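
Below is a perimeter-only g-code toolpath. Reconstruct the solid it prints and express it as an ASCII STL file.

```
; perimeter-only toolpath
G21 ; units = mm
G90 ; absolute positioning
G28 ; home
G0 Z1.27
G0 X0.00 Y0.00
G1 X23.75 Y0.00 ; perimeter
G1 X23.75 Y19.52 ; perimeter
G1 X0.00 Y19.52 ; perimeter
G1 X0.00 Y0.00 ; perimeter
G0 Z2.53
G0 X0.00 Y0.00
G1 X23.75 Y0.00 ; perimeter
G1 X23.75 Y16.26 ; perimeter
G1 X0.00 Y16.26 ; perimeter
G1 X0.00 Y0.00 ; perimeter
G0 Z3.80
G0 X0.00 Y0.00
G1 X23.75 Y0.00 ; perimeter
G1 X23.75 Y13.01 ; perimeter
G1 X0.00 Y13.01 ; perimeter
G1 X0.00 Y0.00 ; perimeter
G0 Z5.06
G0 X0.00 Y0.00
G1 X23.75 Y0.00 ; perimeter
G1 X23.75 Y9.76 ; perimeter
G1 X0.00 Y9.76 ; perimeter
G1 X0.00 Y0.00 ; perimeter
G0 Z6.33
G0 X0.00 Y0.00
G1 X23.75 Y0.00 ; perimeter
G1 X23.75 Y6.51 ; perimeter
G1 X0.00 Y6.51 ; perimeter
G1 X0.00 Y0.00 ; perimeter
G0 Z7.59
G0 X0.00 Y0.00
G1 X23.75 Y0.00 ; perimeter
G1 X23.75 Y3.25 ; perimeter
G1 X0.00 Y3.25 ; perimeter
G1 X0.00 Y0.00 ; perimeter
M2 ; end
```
solid part
  facet normal 0.0000 0.0000 -1.0000
    outer loop
      vertex 23.75 22.77 0.00
      vertex 23.75 0.00 0.00
      vertex 0.00 0.00 0.00
    endloop
  endfacet
  facet normal 0.0000 0.0000 -1.0000
    outer loop
      vertex 0.00 22.77 0.00
      vertex 23.75 22.77 0.00
      vertex 0.00 0.00 0.00
    endloop
  endfacet
  facet normal 0.0000 -1.0000 0.0000
    outer loop
      vertex 0.00 0.00 0.00
      vertex 23.75 0.00 0.00
      vertex 23.75 0.00 8.86
    endloop
  endfacet
  facet normal 0.0000 -1.0000 0.0000
    outer loop
      vertex 0.00 0.00 0.00
      vertex 23.75 0.00 8.86
      vertex 0.00 0.00 8.86
    endloop
  endfacet
  facet normal 0.0000 0.3626 0.9319
    outer loop
      vertex 0.00 0.00 8.86
      vertex 23.75 0.00 8.86
      vertex 23.75 22.77 0.00
    endloop
  endfacet
  facet normal 0.0000 0.3626 0.9319
    outer loop
      vertex 0.00 0.00 8.86
      vertex 23.75 22.77 0.00
      vertex 0.00 22.77 0.00
    endloop
  endfacet
  facet normal -1.0000 0.0000 0.0000
    outer loop
      vertex 0.00 0.00 8.86
      vertex 0.00 22.77 0.00
      vertex 0.00 0.00 0.00
    endloop
  endfacet
  facet normal 1.0000 0.0000 0.0000
    outer loop
      vertex 23.75 0.00 0.00
      vertex 23.75 22.77 0.00
      vertex 23.75 0.00 8.86
    endloop
  endfacet
endsolid part

The G0 Z moves step by Δz≈1.27 mm. The G1 loops shrink linearly with z, so the solid tapers from its base footprint up to z≈8.86. Closing with a flat bottom cap and the tapered top and triangulating gives 8 facets — a wedge (ramp): 23.8 × 22.8 mm base, rising to 8.86 mm along the y=0 edge and sloping linearly to z=0 at y=22.8.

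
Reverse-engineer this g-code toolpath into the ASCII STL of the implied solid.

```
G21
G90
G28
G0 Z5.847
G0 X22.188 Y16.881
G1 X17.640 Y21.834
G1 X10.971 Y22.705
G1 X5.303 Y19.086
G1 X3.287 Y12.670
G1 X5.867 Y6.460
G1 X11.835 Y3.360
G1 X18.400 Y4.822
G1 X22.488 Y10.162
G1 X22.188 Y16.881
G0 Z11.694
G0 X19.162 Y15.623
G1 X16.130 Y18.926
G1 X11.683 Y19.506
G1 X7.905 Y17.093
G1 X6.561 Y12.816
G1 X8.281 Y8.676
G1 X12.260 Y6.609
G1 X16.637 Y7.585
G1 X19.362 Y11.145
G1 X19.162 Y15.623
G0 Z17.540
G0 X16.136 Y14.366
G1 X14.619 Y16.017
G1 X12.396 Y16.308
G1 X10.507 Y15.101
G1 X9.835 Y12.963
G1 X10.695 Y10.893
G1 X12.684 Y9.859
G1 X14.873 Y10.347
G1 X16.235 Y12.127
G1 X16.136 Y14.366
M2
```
solid part
  facet normal 0.0000 0.0000 -1.0000
    outer loop
      vertex 10.258 25.904 0.000
      vertex 19.150 24.743 0.000
      vertex 25.215 18.138 0.000
    endloop
  endfacet
  facet normal 0.0000 0.0000 -1.0000
    outer loop
      vertex 2.701 21.078 0.000
      vertex 10.258 25.904 0.000
      vertex 25.215 18.138 0.000
    endloop
  endfacet
  facet normal 0.0000 0.0000 -1.0000
    outer loop
      vertex 0.013 12.524 0.000
      vertex 2.701 21.078 0.000
      vertex 25.215 18.138 0.000
    endloop
  endfacet
  facet normal 0.0000 0.0000 -1.0000
    outer loop
      vertex 3.453 4.243 0.000
      vertex 0.013 12.524 0.000
      vertex 25.215 18.138 0.000
    endloop
  endfacet
  facet normal 0.0000 0.0000 -1.0000
    outer loop
      vertex 11.411 0.110 0.000
      vertex 3.453 4.243 0.000
      vertex 25.215 18.138 0.000
    endloop
  endfacet
  facet normal 0.0000 0.0000 -1.0000
    outer loop
      vertex 20.164 2.060 0.000
      vertex 11.411 0.110 0.000
      vertex 25.215 18.138 0.000
    endloop
  endfacet
  facet normal 0.0000 0.0000 -1.0000
    outer loop
      vertex 25.615 9.180 0.000
      vertex 20.164 2.060 0.000
      vertex 25.215 18.138 0.000
    endloop
  endfacet
  facet normal 0.6517 0.5984 0.4660
    outer loop
      vertex 25.215 18.138 0.000
      vertex 19.150 24.743 0.000
      vertex 13.109 13.109 23.387
    endloop
  endfacet
  facet normal 0.1145 0.8773 0.4660
    outer loop
      vertex 19.150 24.743 0.000
      vertex 10.258 25.904 0.000
      vertex 13.109 13.109 23.387
    endloop
  endfacet
  facet normal -0.4762 0.7457 0.4660
    outer loop
      vertex 10.258 25.904 0.000
      vertex 2.701 21.078 0.000
      vertex 13.109 13.109 23.387
    endloop
  endfacet
  facet normal -0.8441 0.2652 0.4660
    outer loop
      vertex 2.701 21.078 0.000
      vertex 0.013 12.524 0.000
      vertex 13.109 13.109 23.387
    endloop
  endfacet
  facet normal -0.8171 -0.3394 0.4660
    outer loop
      vertex 0.013 12.524 0.000
      vertex 3.453 4.243 0.000
      vertex 13.109 13.109 23.387
    endloop
  endfacet
  facet normal -0.4078 -0.7852 0.4660
    outer loop
      vertex 3.453 4.243 0.000
      vertex 11.411 0.110 0.000
      vertex 13.109 13.109 23.387
    endloop
  endfacet
  facet normal 0.1924 -0.8636 0.4660
    outer loop
      vertex 11.411 0.110 0.000
      vertex 20.164 2.060 0.000
      vertex 13.109 13.109 23.387
    endloop
  endfacet
  facet normal 0.7025 -0.5378 0.4660
    outer loop
      vertex 20.164 2.060 0.000
      vertex 25.615 9.180 0.000
      vertex 13.109 13.109 23.387
    endloop
  endfacet
  facet normal 0.8839 0.0395 0.4660
    outer loop
      vertex 25.615 9.180 0.000
      vertex 25.215 18.138 0.000
      vertex 13.109 13.109 23.387
    endloop
  endfacet
endsolid part

The G0 Z moves step by Δz≈5.847 mm. The G1 loops shrink linearly with z, so the solid tapers from its base footprint up to z≈23.4. Closing with a flat bottom cap and the tapered top and triangulating gives 16 facets — a regular 9-sided pyramid, base circumscribed radius ≈ 13.1 mm, apex at z ≈ 23.4 mm.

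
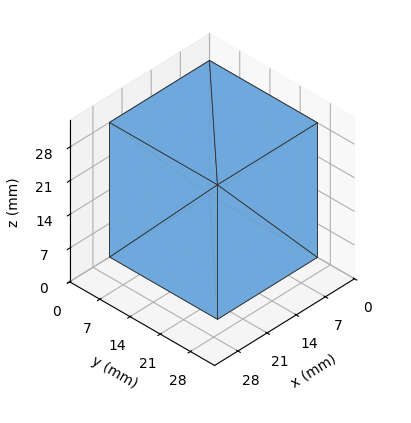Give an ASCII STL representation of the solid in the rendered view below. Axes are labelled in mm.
Reading the render: the shape is a rectangular box, roughly 24 × 25 mm footprint and 28 mm tall (dimensions read to the nearest mm from the axis ticks). For the STL, each face is triangulated and given an outward normal.

solid part
  facet normal 0.0000 0.0000 -1.0000
    outer loop
      vertex 24.00 25.00 0.00
      vertex 24.00 0.00 0.00
      vertex 0.00 0.00 0.00
    endloop
  endfacet
  facet normal 0.0000 0.0000 -1.0000
    outer loop
      vertex 0.00 25.00 0.00
      vertex 24.00 25.00 0.00
      vertex 0.00 0.00 0.00
    endloop
  endfacet
  facet normal 0.0000 0.0000 1.0000
    outer loop
      vertex 0.00 0.00 28.00
      vertex 24.00 0.00 28.00
      vertex 24.00 25.00 28.00
    endloop
  endfacet
  facet normal 0.0000 0.0000 1.0000
    outer loop
      vertex 0.00 0.00 28.00
      vertex 24.00 25.00 28.00
      vertex 0.00 25.00 28.00
    endloop
  endfacet
  facet normal 0.0000 -1.0000 0.0000
    outer loop
      vertex 0.00 0.00 0.00
      vertex 24.00 0.00 0.00
      vertex 24.00 0.00 28.00
    endloop
  endfacet
  facet normal 0.0000 -1.0000 0.0000
    outer loop
      vertex 0.00 0.00 0.00
      vertex 24.00 0.00 28.00
      vertex 0.00 0.00 28.00
    endloop
  endfacet
  facet normal 0.0000 1.0000 0.0000
    outer loop
      vertex 24.00 25.00 28.00
      vertex 24.00 25.00 0.00
      vertex 0.00 25.00 0.00
    endloop
  endfacet
  facet normal 0.0000 1.0000 0.0000
    outer loop
      vertex 0.00 25.00 28.00
      vertex 24.00 25.00 28.00
      vertex 0.00 25.00 0.00
    endloop
  endfacet
  facet normal -1.0000 0.0000 0.0000
    outer loop
      vertex 0.00 25.00 28.00
      vertex 0.00 25.00 0.00
      vertex 0.00 0.00 0.00
    endloop
  endfacet
  facet normal -1.0000 0.0000 0.0000
    outer loop
      vertex 0.00 0.00 28.00
      vertex 0.00 25.00 28.00
      vertex 0.00 0.00 0.00
    endloop
  endfacet
  facet normal 1.0000 0.0000 0.0000
    outer loop
      vertex 24.00 0.00 0.00
      vertex 24.00 25.00 0.00
      vertex 24.00 25.00 28.00
    endloop
  endfacet
  facet normal 1.0000 0.0000 0.0000
    outer loop
      vertex 24.00 0.00 0.00
      vertex 24.00 25.00 28.00
      vertex 24.00 0.00 28.00
    endloop
  endfacet
endsolid part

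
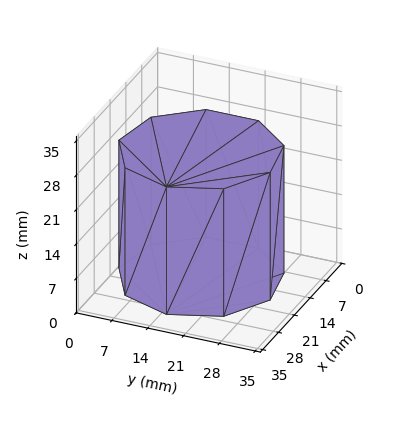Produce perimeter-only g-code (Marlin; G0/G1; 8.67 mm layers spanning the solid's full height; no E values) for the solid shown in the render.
Reading the render: the shape is a regular 9-sided prism (a cylinder approximated with 9 flat sides), circumscribed radius ≈ 15 mm, height ≈ 26 mm (dimensions read to the nearest mm from the axis ticks). For the g-code, the solid's height is divided into equal slices at the stated Δz and each level perimeter traced with G1 moves after a G0 lift.

; perimeter-only toolpath
G21 ; units = mm
G90 ; absolute positioning
G28 ; home
; layer 1
G0 Z8.67
G0 X30.00 Y15.00
G1 X26.49 Y24.64
G1 X17.60 Y29.77
G1 X7.50 Y27.99
G1 X0.90 Y20.13
G1 X0.90 Y9.87
G1 X7.50 Y2.01
G1 X17.60 Y0.23
G1 X26.49 Y5.36
G1 X30.00 Y15.00
; layer 2
G0 Z17.33
G0 X30.00 Y15.00
G1 X26.49 Y24.64
G1 X17.60 Y29.77
G1 X7.50 Y27.99
G1 X0.90 Y20.13
G1 X0.90 Y9.87
G1 X7.50 Y2.01
G1 X17.60 Y0.23
G1 X26.49 Y5.36
G1 X30.00 Y15.00
; layer 3
G0 Z26.00
G0 X30.00 Y15.00
G1 X26.49 Y24.64
G1 X17.60 Y29.77
G1 X7.50 Y27.99
G1 X0.90 Y20.13
G1 X0.90 Y9.87
G1 X7.50 Y2.01
G1 X17.60 Y0.23
G1 X26.49 Y5.36
G1 X30.00 Y15.00
M2 ; end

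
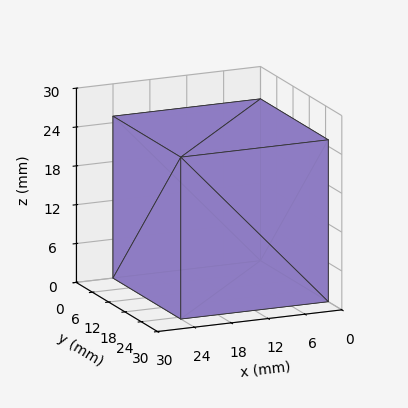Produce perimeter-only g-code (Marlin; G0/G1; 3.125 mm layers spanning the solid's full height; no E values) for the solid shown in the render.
Reading the render: the shape is a rectangular box, roughly 24 × 25 mm footprint and 25 mm tall (dimensions read to the nearest mm from the axis ticks). For the g-code, the solid's height is divided into equal slices at the stated Δz and each level perimeter traced with G1 moves after a G0 lift.

; perimeter-only toolpath
G21 ; units = mm
G90 ; absolute positioning
G28 ; home
; layer 1
G0 Z3.125
G0 X0.000 Y0.000
G1 X24.000 Y0.000
G1 X24.000 Y25.000
G1 X0.000 Y25.000
G1 X0.000 Y0.000
; layer 2
G0 Z6.250
G0 X0.000 Y0.000
G1 X24.000 Y0.000
G1 X24.000 Y25.000
G1 X0.000 Y25.000
G1 X0.000 Y0.000
; layer 3
G0 Z9.375
G0 X0.000 Y0.000
G1 X24.000 Y0.000
G1 X24.000 Y25.000
G1 X0.000 Y25.000
G1 X0.000 Y0.000
; layer 4
G0 Z12.500
G0 X0.000 Y0.000
G1 X24.000 Y0.000
G1 X24.000 Y25.000
G1 X0.000 Y25.000
G1 X0.000 Y0.000
; layer 5
G0 Z15.625
G0 X0.000 Y0.000
G1 X24.000 Y0.000
G1 X24.000 Y25.000
G1 X0.000 Y25.000
G1 X0.000 Y0.000
; layer 6
G0 Z18.750
G0 X0.000 Y0.000
G1 X24.000 Y0.000
G1 X24.000 Y25.000
G1 X0.000 Y25.000
G1 X0.000 Y0.000
; layer 7
G0 Z21.875
G0 X0.000 Y0.000
G1 X24.000 Y0.000
G1 X24.000 Y25.000
G1 X0.000 Y25.000
G1 X0.000 Y0.000
; layer 8
G0 Z25.000
G0 X0.000 Y0.000
G1 X24.000 Y0.000
G1 X24.000 Y25.000
G1 X0.000 Y25.000
G1 X0.000 Y0.000
M2 ; end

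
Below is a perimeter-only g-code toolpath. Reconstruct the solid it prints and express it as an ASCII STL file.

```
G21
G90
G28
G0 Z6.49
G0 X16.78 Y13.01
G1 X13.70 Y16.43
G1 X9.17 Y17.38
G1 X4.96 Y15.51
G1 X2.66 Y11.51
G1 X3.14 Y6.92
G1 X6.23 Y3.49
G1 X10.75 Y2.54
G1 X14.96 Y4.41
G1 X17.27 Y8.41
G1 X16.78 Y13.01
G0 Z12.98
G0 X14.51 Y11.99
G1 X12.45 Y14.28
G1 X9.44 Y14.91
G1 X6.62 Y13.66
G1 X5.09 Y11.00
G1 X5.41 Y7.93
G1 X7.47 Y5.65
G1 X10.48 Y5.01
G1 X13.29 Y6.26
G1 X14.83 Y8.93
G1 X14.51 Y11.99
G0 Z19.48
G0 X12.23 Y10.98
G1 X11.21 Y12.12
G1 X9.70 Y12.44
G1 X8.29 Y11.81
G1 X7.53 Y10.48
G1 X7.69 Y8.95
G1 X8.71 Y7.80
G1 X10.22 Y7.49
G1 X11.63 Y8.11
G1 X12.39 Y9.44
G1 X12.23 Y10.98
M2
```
solid part
  facet normal 0.0000 0.0000 -1.0000
    outer loop
      vertex 8.91 19.86 0.00
      vertex 14.94 18.59 0.00
      vertex 19.06 14.02 0.00
    endloop
  endfacet
  facet normal 0.0000 0.0000 -1.0000
    outer loop
      vertex 3.29 17.36 0.00
      vertex 8.91 19.86 0.00
      vertex 19.06 14.02 0.00
    endloop
  endfacet
  facet normal 0.0000 0.0000 -1.0000
    outer loop
      vertex 0.22 12.03 0.00
      vertex 3.29 17.36 0.00
      vertex 19.06 14.02 0.00
    endloop
  endfacet
  facet normal 0.0000 0.0000 -1.0000
    outer loop
      vertex 0.86 5.90 0.00
      vertex 0.22 12.03 0.00
      vertex 19.06 14.02 0.00
    endloop
  endfacet
  facet normal 0.0000 0.0000 -1.0000
    outer loop
      vertex 4.98 1.33 0.00
      vertex 0.86 5.90 0.00
      vertex 19.06 14.02 0.00
    endloop
  endfacet
  facet normal 0.0000 0.0000 -1.0000
    outer loop
      vertex 11.01 0.06 0.00
      vertex 4.98 1.33 0.00
      vertex 19.06 14.02 0.00
    endloop
  endfacet
  facet normal 0.0000 0.0000 -1.0000
    outer loop
      vertex 16.63 2.56 0.00
      vertex 11.01 0.06 0.00
      vertex 19.06 14.02 0.00
    endloop
  endfacet
  facet normal 0.0000 0.0000 -1.0000
    outer loop
      vertex 19.70 7.89 0.00
      vertex 16.63 2.56 0.00
      vertex 19.06 14.02 0.00
    endloop
  endfacet
  facet normal 0.6977 0.6290 0.3428
    outer loop
      vertex 19.06 14.02 0.00
      vertex 14.94 18.59 0.00
      vertex 9.96 9.96 25.97
    endloop
  endfacet
  facet normal 0.1936 0.9193 0.3426
    outer loop
      vertex 14.94 18.59 0.00
      vertex 8.91 19.86 0.00
      vertex 9.96 9.96 25.97
    endloop
  endfacet
  facet normal -0.3818 0.8584 0.3427
    outer loop
      vertex 8.91 19.86 0.00
      vertex 3.29 17.36 0.00
      vertex 9.96 9.96 25.97
    endloop
  endfacet
  facet normal -0.8141 0.4689 0.3427
    outer loop
      vertex 3.29 17.36 0.00
      vertex 0.22 12.03 0.00
      vertex 9.96 9.96 25.97
    endloop
  endfacet
  facet normal -0.9344 -0.0976 0.3427
    outer loop
      vertex 0.22 12.03 0.00
      vertex 0.86 5.90 0.00
      vertex 9.96 9.96 25.97
    endloop
  endfacet
  facet normal -0.6977 -0.6290 0.3428
    outer loop
      vertex 0.86 5.90 0.00
      vertex 4.98 1.33 0.00
      vertex 9.96 9.96 25.97
    endloop
  endfacet
  facet normal -0.1936 -0.9193 0.3426
    outer loop
      vertex 4.98 1.33 0.00
      vertex 11.01 0.06 0.00
      vertex 9.96 9.96 25.97
    endloop
  endfacet
  facet normal 0.3818 -0.8584 0.3427
    outer loop
      vertex 11.01 0.06 0.00
      vertex 16.63 2.56 0.00
      vertex 9.96 9.96 25.97
    endloop
  endfacet
  facet normal 0.8141 -0.4689 0.3427
    outer loop
      vertex 16.63 2.56 0.00
      vertex 19.70 7.89 0.00
      vertex 9.96 9.96 25.97
    endloop
  endfacet
  facet normal 0.9344 0.0976 0.3427
    outer loop
      vertex 19.70 7.89 0.00
      vertex 19.06 14.02 0.00
      vertex 9.96 9.96 25.97
    endloop
  endfacet
endsolid part

The G0 Z moves step by Δz≈6.49 mm. The G1 loops shrink linearly with z, so the solid tapers from its base footprint up to z≈26. Closing with a flat bottom cap and the tapered top and triangulating gives 18 facets — a regular 10-sided pyramid, base circumscribed radius ≈ 9.96 mm, apex at z ≈ 26 mm.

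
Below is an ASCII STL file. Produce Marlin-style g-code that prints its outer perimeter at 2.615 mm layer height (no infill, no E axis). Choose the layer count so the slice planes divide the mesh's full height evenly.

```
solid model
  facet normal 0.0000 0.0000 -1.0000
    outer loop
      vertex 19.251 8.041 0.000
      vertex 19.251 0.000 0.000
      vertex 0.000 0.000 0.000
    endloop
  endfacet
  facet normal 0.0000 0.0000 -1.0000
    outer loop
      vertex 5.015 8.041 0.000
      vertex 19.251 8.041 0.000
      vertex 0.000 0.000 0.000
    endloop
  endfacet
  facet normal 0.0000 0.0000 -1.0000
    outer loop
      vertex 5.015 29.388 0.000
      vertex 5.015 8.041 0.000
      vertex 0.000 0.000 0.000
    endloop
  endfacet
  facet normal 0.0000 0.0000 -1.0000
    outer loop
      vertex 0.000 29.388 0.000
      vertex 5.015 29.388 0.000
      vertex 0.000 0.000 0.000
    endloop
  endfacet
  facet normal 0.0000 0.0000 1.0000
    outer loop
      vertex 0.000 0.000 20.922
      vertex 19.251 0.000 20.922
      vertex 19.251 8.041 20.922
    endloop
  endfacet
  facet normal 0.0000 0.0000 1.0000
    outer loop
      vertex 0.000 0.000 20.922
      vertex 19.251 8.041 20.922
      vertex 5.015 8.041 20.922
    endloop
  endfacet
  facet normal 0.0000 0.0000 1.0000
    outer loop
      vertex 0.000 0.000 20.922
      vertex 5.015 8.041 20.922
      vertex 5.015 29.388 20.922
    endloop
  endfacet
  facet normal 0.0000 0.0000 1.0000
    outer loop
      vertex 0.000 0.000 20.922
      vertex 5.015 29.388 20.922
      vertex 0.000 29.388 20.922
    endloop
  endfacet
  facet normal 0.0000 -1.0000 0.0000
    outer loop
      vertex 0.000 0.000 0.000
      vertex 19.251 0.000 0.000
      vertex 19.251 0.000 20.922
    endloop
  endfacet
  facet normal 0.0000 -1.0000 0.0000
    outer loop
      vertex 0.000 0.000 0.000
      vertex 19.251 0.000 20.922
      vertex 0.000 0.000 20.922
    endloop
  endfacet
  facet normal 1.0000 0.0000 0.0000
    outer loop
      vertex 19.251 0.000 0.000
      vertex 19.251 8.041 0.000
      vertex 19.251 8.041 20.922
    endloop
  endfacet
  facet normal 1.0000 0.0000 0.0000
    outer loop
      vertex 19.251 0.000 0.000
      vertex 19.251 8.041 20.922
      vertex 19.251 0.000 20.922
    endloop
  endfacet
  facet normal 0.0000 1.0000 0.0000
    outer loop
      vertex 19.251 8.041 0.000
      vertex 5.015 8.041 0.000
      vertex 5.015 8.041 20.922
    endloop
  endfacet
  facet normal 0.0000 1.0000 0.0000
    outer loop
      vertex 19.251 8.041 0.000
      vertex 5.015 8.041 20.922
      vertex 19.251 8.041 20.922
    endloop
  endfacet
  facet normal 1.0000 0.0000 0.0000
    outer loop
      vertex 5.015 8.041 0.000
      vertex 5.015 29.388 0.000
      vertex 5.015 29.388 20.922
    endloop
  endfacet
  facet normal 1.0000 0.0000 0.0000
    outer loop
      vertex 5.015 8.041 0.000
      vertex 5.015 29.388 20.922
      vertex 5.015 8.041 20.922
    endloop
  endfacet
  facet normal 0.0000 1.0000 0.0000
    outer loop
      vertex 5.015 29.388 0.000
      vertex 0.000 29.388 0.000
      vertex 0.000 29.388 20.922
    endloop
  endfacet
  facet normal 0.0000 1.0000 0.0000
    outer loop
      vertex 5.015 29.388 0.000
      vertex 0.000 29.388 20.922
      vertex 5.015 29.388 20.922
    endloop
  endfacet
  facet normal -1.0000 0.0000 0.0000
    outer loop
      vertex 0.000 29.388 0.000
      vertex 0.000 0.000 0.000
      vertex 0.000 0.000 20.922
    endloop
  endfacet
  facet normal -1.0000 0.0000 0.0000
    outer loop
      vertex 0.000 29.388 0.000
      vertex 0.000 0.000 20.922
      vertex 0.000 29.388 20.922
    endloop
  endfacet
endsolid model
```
; perimeter-only toolpath
G21 ; units = mm
G90 ; absolute positioning
G28 ; home
; layer 1
G0 Z2.615
G0 X0.000 Y0.000
G1 X19.251 Y0.000
G1 X19.251 Y8.041
G1 X5.015 Y8.041
G1 X5.015 Y29.388
G1 X0.000 Y29.388
G1 X0.000 Y0.000
; layer 2
G0 Z5.231
G0 X0.000 Y0.000
G1 X19.251 Y0.000
G1 X19.251 Y8.041
G1 X5.015 Y8.041
G1 X5.015 Y29.388
G1 X0.000 Y29.388
G1 X0.000 Y0.000
; layer 3
G0 Z7.846
G0 X0.000 Y0.000
G1 X19.251 Y0.000
G1 X19.251 Y8.041
G1 X5.015 Y8.041
G1 X5.015 Y29.388
G1 X0.000 Y29.388
G1 X0.000 Y0.000
; layer 4
G0 Z10.461
G0 X0.000 Y0.000
G1 X19.251 Y0.000
G1 X19.251 Y8.041
G1 X5.015 Y8.041
G1 X5.015 Y29.388
G1 X0.000 Y29.388
G1 X0.000 Y0.000
; layer 5
G0 Z13.076
G0 X0.000 Y0.000
G1 X19.251 Y0.000
G1 X19.251 Y8.041
G1 X5.015 Y8.041
G1 X5.015 Y29.388
G1 X0.000 Y29.388
G1 X0.000 Y0.000
; layer 6
G0 Z15.692
G0 X0.000 Y0.000
G1 X19.251 Y0.000
G1 X19.251 Y8.041
G1 X5.015 Y8.041
G1 X5.015 Y29.388
G1 X0.000 Y29.388
G1 X0.000 Y0.000
; layer 7
G0 Z18.307
G0 X0.000 Y0.000
G1 X19.251 Y0.000
G1 X19.251 Y8.041
G1 X5.015 Y8.041
G1 X5.015 Y29.388
G1 X0.000 Y29.388
G1 X0.000 Y0.000
; layer 8
G0 Z20.922
G0 X0.000 Y0.000
G1 X19.251 Y0.000
G1 X19.251 Y8.041
G1 X5.015 Y8.041
G1 X5.015 Y29.388
G1 X0.000 Y29.388
G1 X0.000 Y0.000
M2 ; end

The solid is an L-shaped prism: outer 19.3 × 29.4 mm, arm thicknesses ≈ 8.04 mm (horizontal) and 5.01 mm (vertical), extruded 20.9 mm in z. Slicing at Δz = 2.615 mm — 8 equal slices spanning the solid's height, so layer i sits at z = i·h/8 — gives 8 non-empty perimeters. Each is a 6-segment closed polygon; G0 lifts to the layer z and rapids to the start vertex, then G1 traces the edges.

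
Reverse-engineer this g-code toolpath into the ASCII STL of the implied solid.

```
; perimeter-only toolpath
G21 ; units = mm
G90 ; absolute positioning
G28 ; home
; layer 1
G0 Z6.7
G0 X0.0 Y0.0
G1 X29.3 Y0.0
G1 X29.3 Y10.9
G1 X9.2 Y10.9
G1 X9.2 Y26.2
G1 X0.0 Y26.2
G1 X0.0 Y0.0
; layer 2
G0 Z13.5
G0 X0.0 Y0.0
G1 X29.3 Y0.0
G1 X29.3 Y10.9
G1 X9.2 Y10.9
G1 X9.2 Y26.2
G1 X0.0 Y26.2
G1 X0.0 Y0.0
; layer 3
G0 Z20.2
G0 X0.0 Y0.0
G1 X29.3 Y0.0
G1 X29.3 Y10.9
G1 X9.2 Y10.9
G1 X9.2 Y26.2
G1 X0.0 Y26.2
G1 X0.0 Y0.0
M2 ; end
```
solid part
  facet normal 0.0000 0.0000 -1.0000
    outer loop
      vertex 29.3 10.9 0.0
      vertex 29.3 0.0 0.0
      vertex 0.0 0.0 0.0
    endloop
  endfacet
  facet normal 0.0000 0.0000 -1.0000
    outer loop
      vertex 9.2 10.9 0.0
      vertex 29.3 10.9 0.0
      vertex 0.0 0.0 0.0
    endloop
  endfacet
  facet normal 0.0000 0.0000 -1.0000
    outer loop
      vertex 9.2 26.2 0.0
      vertex 9.2 10.9 0.0
      vertex 0.0 0.0 0.0
    endloop
  endfacet
  facet normal 0.0000 0.0000 -1.0000
    outer loop
      vertex 0.0 26.2 0.0
      vertex 9.2 26.2 0.0
      vertex 0.0 0.0 0.0
    endloop
  endfacet
  facet normal 0.0000 0.0000 1.0000
    outer loop
      vertex 0.0 0.0 20.2
      vertex 29.3 0.0 20.2
      vertex 29.3 10.9 20.2
    endloop
  endfacet
  facet normal 0.0000 0.0000 1.0000
    outer loop
      vertex 0.0 0.0 20.2
      vertex 29.3 10.9 20.2
      vertex 9.2 10.9 20.2
    endloop
  endfacet
  facet normal 0.0000 0.0000 1.0000
    outer loop
      vertex 0.0 0.0 20.2
      vertex 9.2 10.9 20.2
      vertex 9.2 26.2 20.2
    endloop
  endfacet
  facet normal 0.0000 0.0000 1.0000
    outer loop
      vertex 0.0 0.0 20.2
      vertex 9.2 26.2 20.2
      vertex 0.0 26.2 20.2
    endloop
  endfacet
  facet normal 0.0000 -1.0000 0.0000
    outer loop
      vertex 0.0 0.0 0.0
      vertex 29.3 0.0 0.0
      vertex 29.3 0.0 20.2
    endloop
  endfacet
  facet normal 0.0000 -1.0000 0.0000
    outer loop
      vertex 0.0 0.0 0.0
      vertex 29.3 0.0 20.2
      vertex 0.0 0.0 20.2
    endloop
  endfacet
  facet normal 1.0000 0.0000 0.0000
    outer loop
      vertex 29.3 0.0 0.0
      vertex 29.3 10.9 0.0
      vertex 29.3 10.9 20.2
    endloop
  endfacet
  facet normal 1.0000 0.0000 0.0000
    outer loop
      vertex 29.3 0.0 0.0
      vertex 29.3 10.9 20.2
      vertex 29.3 0.0 20.2
    endloop
  endfacet
  facet normal 0.0000 1.0000 0.0000
    outer loop
      vertex 29.3 10.9 0.0
      vertex 9.2 10.9 0.0
      vertex 9.2 10.9 20.2
    endloop
  endfacet
  facet normal 0.0000 1.0000 0.0000
    outer loop
      vertex 29.3 10.9 0.0
      vertex 9.2 10.9 20.2
      vertex 29.3 10.9 20.2
    endloop
  endfacet
  facet normal 1.0000 0.0000 0.0000
    outer loop
      vertex 9.2 10.9 0.0
      vertex 9.2 26.2 0.0
      vertex 9.2 26.2 20.2
    endloop
  endfacet
  facet normal 1.0000 0.0000 0.0000
    outer loop
      vertex 9.2 10.9 0.0
      vertex 9.2 26.2 20.2
      vertex 9.2 10.9 20.2
    endloop
  endfacet
  facet normal 0.0000 1.0000 0.0000
    outer loop
      vertex 9.2 26.2 0.0
      vertex 0.0 26.2 0.0
      vertex 0.0 26.2 20.2
    endloop
  endfacet
  facet normal 0.0000 1.0000 0.0000
    outer loop
      vertex 9.2 26.2 0.0
      vertex 0.0 26.2 20.2
      vertex 9.2 26.2 20.2
    endloop
  endfacet
  facet normal -1.0000 0.0000 0.0000
    outer loop
      vertex 0.0 26.2 0.0
      vertex 0.0 0.0 0.0
      vertex 0.0 0.0 20.2
    endloop
  endfacet
  facet normal -1.0000 0.0000 0.0000
    outer loop
      vertex 0.0 26.2 0.0
      vertex 0.0 0.0 20.2
      vertex 0.0 26.2 20.2
    endloop
  endfacet
endsolid part

The G0 Z moves step by Δz≈6.7 mm. Every layer's G1 loop is the same polygon, so the solid is a straight extrusion of it from z=0 to z≈20.2. Closing with flat bottom and top caps and triangulating gives 20 facets — an L-shaped prism: outer 29.3 × 26.2 mm, arm thicknesses ≈ 10.9 mm (horizontal) and 9.2 mm (vertical), extruded 20.2 mm in z.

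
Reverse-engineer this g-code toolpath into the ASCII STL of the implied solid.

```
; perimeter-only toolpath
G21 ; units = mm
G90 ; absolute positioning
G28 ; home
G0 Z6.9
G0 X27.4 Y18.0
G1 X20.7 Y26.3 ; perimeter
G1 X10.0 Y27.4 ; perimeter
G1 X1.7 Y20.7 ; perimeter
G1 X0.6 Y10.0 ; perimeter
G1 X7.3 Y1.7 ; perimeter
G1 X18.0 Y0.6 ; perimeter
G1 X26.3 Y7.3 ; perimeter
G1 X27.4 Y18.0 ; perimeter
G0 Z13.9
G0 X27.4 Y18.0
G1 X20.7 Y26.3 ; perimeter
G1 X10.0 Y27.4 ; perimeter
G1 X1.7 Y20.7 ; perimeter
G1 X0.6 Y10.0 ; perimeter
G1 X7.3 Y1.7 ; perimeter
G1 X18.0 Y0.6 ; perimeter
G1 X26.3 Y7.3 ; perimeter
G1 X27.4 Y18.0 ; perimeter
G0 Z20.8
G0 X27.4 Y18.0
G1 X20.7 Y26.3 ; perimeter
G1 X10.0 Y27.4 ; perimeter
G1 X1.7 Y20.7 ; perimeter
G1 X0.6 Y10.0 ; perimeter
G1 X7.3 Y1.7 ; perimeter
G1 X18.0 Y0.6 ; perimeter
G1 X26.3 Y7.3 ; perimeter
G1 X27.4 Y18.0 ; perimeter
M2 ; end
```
solid part
  facet normal 0.0000 0.0000 -1.0000
    outer loop
      vertex 10.0 27.4 0.0
      vertex 20.7 26.3 0.0
      vertex 27.4 18.0 0.0
    endloop
  endfacet
  facet normal 0.0000 0.0000 -1.0000
    outer loop
      vertex 1.7 20.7 0.0
      vertex 10.0 27.4 0.0
      vertex 27.4 18.0 0.0
    endloop
  endfacet
  facet normal 0.0000 0.0000 -1.0000
    outer loop
      vertex 0.6 10.0 0.0
      vertex 1.7 20.7 0.0
      vertex 27.4 18.0 0.0
    endloop
  endfacet
  facet normal 0.0000 0.0000 -1.0000
    outer loop
      vertex 7.3 1.7 0.0
      vertex 0.6 10.0 0.0
      vertex 27.4 18.0 0.0
    endloop
  endfacet
  facet normal 0.0000 0.0000 -1.0000
    outer loop
      vertex 18.0 0.6 0.0
      vertex 7.3 1.7 0.0
      vertex 27.4 18.0 0.0
    endloop
  endfacet
  facet normal 0.0000 0.0000 -1.0000
    outer loop
      vertex 26.3 7.3 0.0
      vertex 18.0 0.6 0.0
      vertex 27.4 18.0 0.0
    endloop
  endfacet
  facet normal 0.0000 0.0000 1.0000
    outer loop
      vertex 27.4 18.0 20.8
      vertex 20.7 26.3 20.8
      vertex 10.0 27.4 20.8
    endloop
  endfacet
  facet normal 0.0000 0.0000 1.0000
    outer loop
      vertex 27.4 18.0 20.8
      vertex 10.0 27.4 20.8
      vertex 1.7 20.7 20.8
    endloop
  endfacet
  facet normal 0.0000 0.0000 1.0000
    outer loop
      vertex 27.4 18.0 20.8
      vertex 1.7 20.7 20.8
      vertex 0.6 10.0 20.8
    endloop
  endfacet
  facet normal 0.0000 0.0000 1.0000
    outer loop
      vertex 27.4 18.0 20.8
      vertex 0.6 10.0 20.8
      vertex 7.3 1.7 20.8
    endloop
  endfacet
  facet normal 0.0000 0.0000 1.0000
    outer loop
      vertex 27.4 18.0 20.8
      vertex 7.3 1.7 20.8
      vertex 18.0 0.6 20.8
    endloop
  endfacet
  facet normal 0.0000 0.0000 1.0000
    outer loop
      vertex 27.4 18.0 20.8
      vertex 18.0 0.6 20.8
      vertex 26.3 7.3 20.8
    endloop
  endfacet
  facet normal 0.7781 0.6281 0.0000
    outer loop
      vertex 27.4 18.0 0.0
      vertex 20.7 26.3 0.0
      vertex 20.7 26.3 20.8
    endloop
  endfacet
  facet normal 0.7781 0.6281 0.0000
    outer loop
      vertex 27.4 18.0 0.0
      vertex 20.7 26.3 20.8
      vertex 27.4 18.0 20.8
    endloop
  endfacet
  facet normal 0.1023 0.9948 0.0000
    outer loop
      vertex 20.7 26.3 0.0
      vertex 10.0 27.4 0.0
      vertex 10.0 27.4 20.8
    endloop
  endfacet
  facet normal 0.1023 0.9948 0.0000
    outer loop
      vertex 20.7 26.3 0.0
      vertex 10.0 27.4 20.8
      vertex 20.7 26.3 20.8
    endloop
  endfacet
  facet normal -0.6281 0.7781 0.0000
    outer loop
      vertex 10.0 27.4 0.0
      vertex 1.7 20.7 0.0
      vertex 1.7 20.7 20.8
    endloop
  endfacet
  facet normal -0.6281 0.7781 0.0000
    outer loop
      vertex 10.0 27.4 0.0
      vertex 1.7 20.7 20.8
      vertex 10.0 27.4 20.8
    endloop
  endfacet
  facet normal -0.9948 0.1023 0.0000
    outer loop
      vertex 1.7 20.7 0.0
      vertex 0.6 10.0 0.0
      vertex 0.6 10.0 20.8
    endloop
  endfacet
  facet normal -0.9948 0.1023 0.0000
    outer loop
      vertex 1.7 20.7 0.0
      vertex 0.6 10.0 20.8
      vertex 1.7 20.7 20.8
    endloop
  endfacet
  facet normal -0.7781 -0.6281 0.0000
    outer loop
      vertex 0.6 10.0 0.0
      vertex 7.3 1.7 0.0
      vertex 7.3 1.7 20.8
    endloop
  endfacet
  facet normal -0.7781 -0.6281 0.0000
    outer loop
      vertex 0.6 10.0 0.0
      vertex 7.3 1.7 20.8
      vertex 0.6 10.0 20.8
    endloop
  endfacet
  facet normal -0.1023 -0.9948 0.0000
    outer loop
      vertex 7.3 1.7 0.0
      vertex 18.0 0.6 0.0
      vertex 18.0 0.6 20.8
    endloop
  endfacet
  facet normal -0.1023 -0.9948 0.0000
    outer loop
      vertex 7.3 1.7 0.0
      vertex 18.0 0.6 20.8
      vertex 7.3 1.7 20.8
    endloop
  endfacet
  facet normal 0.6281 -0.7781 0.0000
    outer loop
      vertex 18.0 0.6 0.0
      vertex 26.3 7.3 0.0
      vertex 26.3 7.3 20.8
    endloop
  endfacet
  facet normal 0.6281 -0.7781 0.0000
    outer loop
      vertex 18.0 0.6 0.0
      vertex 26.3 7.3 20.8
      vertex 18.0 0.6 20.8
    endloop
  endfacet
  facet normal 0.9948 -0.1023 0.0000
    outer loop
      vertex 26.3 7.3 0.0
      vertex 27.4 18.0 0.0
      vertex 27.4 18.0 20.8
    endloop
  endfacet
  facet normal 0.9948 -0.1023 0.0000
    outer loop
      vertex 26.3 7.3 0.0
      vertex 27.4 18.0 20.8
      vertex 26.3 7.3 20.8
    endloop
  endfacet
endsolid part

The G0 Z moves step by Δz≈6.9 mm. Every layer's G1 loop is the same polygon, so the solid is a straight extrusion of it from z=0 to z≈20.8. Closing with flat bottom and top caps and triangulating gives 28 facets — a regular 8-sided prism (a cylinder approximated with 8 flat sides), circumscribed radius ≈ 14 mm, height ≈ 20.8 mm.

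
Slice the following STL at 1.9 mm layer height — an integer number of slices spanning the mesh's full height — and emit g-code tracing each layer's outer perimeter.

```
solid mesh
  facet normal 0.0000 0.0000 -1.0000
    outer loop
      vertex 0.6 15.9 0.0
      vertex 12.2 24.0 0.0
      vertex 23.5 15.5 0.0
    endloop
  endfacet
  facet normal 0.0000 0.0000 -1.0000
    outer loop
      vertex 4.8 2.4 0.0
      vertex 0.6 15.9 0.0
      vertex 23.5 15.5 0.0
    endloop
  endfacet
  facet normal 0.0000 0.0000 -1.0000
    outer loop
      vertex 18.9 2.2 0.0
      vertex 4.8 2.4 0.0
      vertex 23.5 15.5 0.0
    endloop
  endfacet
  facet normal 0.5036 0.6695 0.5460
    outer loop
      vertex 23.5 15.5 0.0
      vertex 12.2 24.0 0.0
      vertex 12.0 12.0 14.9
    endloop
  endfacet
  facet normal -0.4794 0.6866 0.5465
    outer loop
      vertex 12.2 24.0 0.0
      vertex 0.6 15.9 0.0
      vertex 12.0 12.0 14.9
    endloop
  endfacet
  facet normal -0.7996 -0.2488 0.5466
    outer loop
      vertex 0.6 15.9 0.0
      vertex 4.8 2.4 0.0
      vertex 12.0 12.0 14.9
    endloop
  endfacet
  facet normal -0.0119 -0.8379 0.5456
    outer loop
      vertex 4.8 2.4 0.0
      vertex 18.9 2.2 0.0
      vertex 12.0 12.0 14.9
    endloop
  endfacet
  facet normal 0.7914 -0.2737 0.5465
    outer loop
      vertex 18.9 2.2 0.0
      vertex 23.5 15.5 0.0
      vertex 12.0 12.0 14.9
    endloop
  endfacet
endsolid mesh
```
; perimeter-only toolpath
G21 ; units = mm
G90 ; absolute positioning
G28 ; home
; layer 1
G0 Z1.9
G0 X22.1 Y15.1
G1 X12.2 Y22.5
G1 X2.0 Y15.4
G1 X5.7 Y3.6
G1 X18.0 Y3.4
G1 X22.1 Y15.1
; layer 2
G0 Z3.7
G0 X20.6 Y14.6
G1 X12.1 Y21.0
G1 X3.5 Y14.9
G1 X6.6 Y4.8
G1 X17.2 Y4.7
G1 X20.6 Y14.6
; layer 3
G0 Z5.6
G0 X19.2 Y14.2
G1 X12.1 Y19.5
G1 X4.9 Y14.4
G1 X7.5 Y6.0
G1 X16.3 Y5.9
G1 X19.2 Y14.2
; layer 4
G0 Z7.5
G0 X17.8 Y13.8
G1 X12.1 Y18.0
G1 X6.3 Y13.9
G1 X8.4 Y7.2
G1 X15.4 Y7.1
G1 X17.8 Y13.8
; layer 5
G0 Z9.3
G0 X16.3 Y13.3
G1 X12.1 Y16.5
G1 X7.7 Y13.5
G1 X9.3 Y8.4
G1 X14.6 Y8.3
G1 X16.3 Y13.3
; layer 6
G0 Z11.2
G0 X14.9 Y12.9
G1 X12.1 Y15.0
G1 X9.2 Y13.0
G1 X10.2 Y9.6
G1 X13.7 Y9.6
G1 X14.9 Y12.9
; layer 7
G0 Z13.0
G0 X13.4 Y12.4
G1 X12.0 Y13.5
G1 X10.6 Y12.5
G1 X11.1 Y10.8
G1 X12.9 Y10.8
G1 X13.4 Y12.4
M2 ; end

The solid is a regular 5-sided pyramid, base circumscribed radius ≈ 12 mm, apex at z ≈ 14.9 mm. Slicing at Δz = 1.9 mm — 8 equal slices spanning the solid's height, so layer i sits at z = i·h/8 — gives 7 non-empty perimeters. Each is a 5-segment closed polygon; G0 lifts to the layer z and rapids to the start vertex, then G1 traces the edges. The cross-section shrinks linearly with z (the slice at the apex is degenerate and omitted).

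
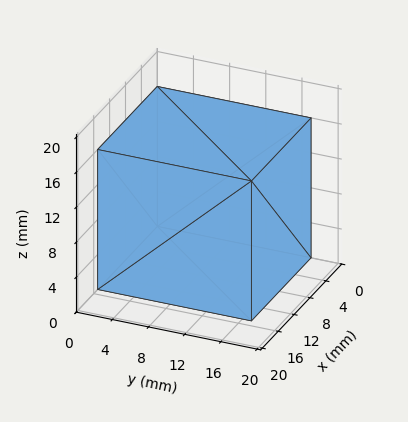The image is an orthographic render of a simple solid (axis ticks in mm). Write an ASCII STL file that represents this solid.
Reading the render: the shape is a rectangular box, roughly 15 × 17 mm footprint and 16 mm tall (dimensions read to the nearest mm from the axis ticks). For the STL, each face is triangulated and given an outward normal.

solid part
  facet normal 0.0000 0.0000 -1.0000
    outer loop
      vertex 15.00 17.00 0.00
      vertex 15.00 0.00 0.00
      vertex 0.00 0.00 0.00
    endloop
  endfacet
  facet normal 0.0000 0.0000 -1.0000
    outer loop
      vertex 0.00 17.00 0.00
      vertex 15.00 17.00 0.00
      vertex 0.00 0.00 0.00
    endloop
  endfacet
  facet normal 0.0000 0.0000 1.0000
    outer loop
      vertex 0.00 0.00 16.00
      vertex 15.00 0.00 16.00
      vertex 15.00 17.00 16.00
    endloop
  endfacet
  facet normal 0.0000 0.0000 1.0000
    outer loop
      vertex 0.00 0.00 16.00
      vertex 15.00 17.00 16.00
      vertex 0.00 17.00 16.00
    endloop
  endfacet
  facet normal 0.0000 -1.0000 0.0000
    outer loop
      vertex 0.00 0.00 0.00
      vertex 15.00 0.00 0.00
      vertex 15.00 0.00 16.00
    endloop
  endfacet
  facet normal 0.0000 -1.0000 0.0000
    outer loop
      vertex 0.00 0.00 0.00
      vertex 15.00 0.00 16.00
      vertex 0.00 0.00 16.00
    endloop
  endfacet
  facet normal 0.0000 1.0000 0.0000
    outer loop
      vertex 15.00 17.00 16.00
      vertex 15.00 17.00 0.00
      vertex 0.00 17.00 0.00
    endloop
  endfacet
  facet normal 0.0000 1.0000 0.0000
    outer loop
      vertex 0.00 17.00 16.00
      vertex 15.00 17.00 16.00
      vertex 0.00 17.00 0.00
    endloop
  endfacet
  facet normal -1.0000 0.0000 0.0000
    outer loop
      vertex 0.00 17.00 16.00
      vertex 0.00 17.00 0.00
      vertex 0.00 0.00 0.00
    endloop
  endfacet
  facet normal -1.0000 0.0000 0.0000
    outer loop
      vertex 0.00 0.00 16.00
      vertex 0.00 17.00 16.00
      vertex 0.00 0.00 0.00
    endloop
  endfacet
  facet normal 1.0000 0.0000 0.0000
    outer loop
      vertex 15.00 0.00 0.00
      vertex 15.00 17.00 0.00
      vertex 15.00 17.00 16.00
    endloop
  endfacet
  facet normal 1.0000 0.0000 0.0000
    outer loop
      vertex 15.00 0.00 0.00
      vertex 15.00 17.00 16.00
      vertex 15.00 0.00 16.00
    endloop
  endfacet
endsolid part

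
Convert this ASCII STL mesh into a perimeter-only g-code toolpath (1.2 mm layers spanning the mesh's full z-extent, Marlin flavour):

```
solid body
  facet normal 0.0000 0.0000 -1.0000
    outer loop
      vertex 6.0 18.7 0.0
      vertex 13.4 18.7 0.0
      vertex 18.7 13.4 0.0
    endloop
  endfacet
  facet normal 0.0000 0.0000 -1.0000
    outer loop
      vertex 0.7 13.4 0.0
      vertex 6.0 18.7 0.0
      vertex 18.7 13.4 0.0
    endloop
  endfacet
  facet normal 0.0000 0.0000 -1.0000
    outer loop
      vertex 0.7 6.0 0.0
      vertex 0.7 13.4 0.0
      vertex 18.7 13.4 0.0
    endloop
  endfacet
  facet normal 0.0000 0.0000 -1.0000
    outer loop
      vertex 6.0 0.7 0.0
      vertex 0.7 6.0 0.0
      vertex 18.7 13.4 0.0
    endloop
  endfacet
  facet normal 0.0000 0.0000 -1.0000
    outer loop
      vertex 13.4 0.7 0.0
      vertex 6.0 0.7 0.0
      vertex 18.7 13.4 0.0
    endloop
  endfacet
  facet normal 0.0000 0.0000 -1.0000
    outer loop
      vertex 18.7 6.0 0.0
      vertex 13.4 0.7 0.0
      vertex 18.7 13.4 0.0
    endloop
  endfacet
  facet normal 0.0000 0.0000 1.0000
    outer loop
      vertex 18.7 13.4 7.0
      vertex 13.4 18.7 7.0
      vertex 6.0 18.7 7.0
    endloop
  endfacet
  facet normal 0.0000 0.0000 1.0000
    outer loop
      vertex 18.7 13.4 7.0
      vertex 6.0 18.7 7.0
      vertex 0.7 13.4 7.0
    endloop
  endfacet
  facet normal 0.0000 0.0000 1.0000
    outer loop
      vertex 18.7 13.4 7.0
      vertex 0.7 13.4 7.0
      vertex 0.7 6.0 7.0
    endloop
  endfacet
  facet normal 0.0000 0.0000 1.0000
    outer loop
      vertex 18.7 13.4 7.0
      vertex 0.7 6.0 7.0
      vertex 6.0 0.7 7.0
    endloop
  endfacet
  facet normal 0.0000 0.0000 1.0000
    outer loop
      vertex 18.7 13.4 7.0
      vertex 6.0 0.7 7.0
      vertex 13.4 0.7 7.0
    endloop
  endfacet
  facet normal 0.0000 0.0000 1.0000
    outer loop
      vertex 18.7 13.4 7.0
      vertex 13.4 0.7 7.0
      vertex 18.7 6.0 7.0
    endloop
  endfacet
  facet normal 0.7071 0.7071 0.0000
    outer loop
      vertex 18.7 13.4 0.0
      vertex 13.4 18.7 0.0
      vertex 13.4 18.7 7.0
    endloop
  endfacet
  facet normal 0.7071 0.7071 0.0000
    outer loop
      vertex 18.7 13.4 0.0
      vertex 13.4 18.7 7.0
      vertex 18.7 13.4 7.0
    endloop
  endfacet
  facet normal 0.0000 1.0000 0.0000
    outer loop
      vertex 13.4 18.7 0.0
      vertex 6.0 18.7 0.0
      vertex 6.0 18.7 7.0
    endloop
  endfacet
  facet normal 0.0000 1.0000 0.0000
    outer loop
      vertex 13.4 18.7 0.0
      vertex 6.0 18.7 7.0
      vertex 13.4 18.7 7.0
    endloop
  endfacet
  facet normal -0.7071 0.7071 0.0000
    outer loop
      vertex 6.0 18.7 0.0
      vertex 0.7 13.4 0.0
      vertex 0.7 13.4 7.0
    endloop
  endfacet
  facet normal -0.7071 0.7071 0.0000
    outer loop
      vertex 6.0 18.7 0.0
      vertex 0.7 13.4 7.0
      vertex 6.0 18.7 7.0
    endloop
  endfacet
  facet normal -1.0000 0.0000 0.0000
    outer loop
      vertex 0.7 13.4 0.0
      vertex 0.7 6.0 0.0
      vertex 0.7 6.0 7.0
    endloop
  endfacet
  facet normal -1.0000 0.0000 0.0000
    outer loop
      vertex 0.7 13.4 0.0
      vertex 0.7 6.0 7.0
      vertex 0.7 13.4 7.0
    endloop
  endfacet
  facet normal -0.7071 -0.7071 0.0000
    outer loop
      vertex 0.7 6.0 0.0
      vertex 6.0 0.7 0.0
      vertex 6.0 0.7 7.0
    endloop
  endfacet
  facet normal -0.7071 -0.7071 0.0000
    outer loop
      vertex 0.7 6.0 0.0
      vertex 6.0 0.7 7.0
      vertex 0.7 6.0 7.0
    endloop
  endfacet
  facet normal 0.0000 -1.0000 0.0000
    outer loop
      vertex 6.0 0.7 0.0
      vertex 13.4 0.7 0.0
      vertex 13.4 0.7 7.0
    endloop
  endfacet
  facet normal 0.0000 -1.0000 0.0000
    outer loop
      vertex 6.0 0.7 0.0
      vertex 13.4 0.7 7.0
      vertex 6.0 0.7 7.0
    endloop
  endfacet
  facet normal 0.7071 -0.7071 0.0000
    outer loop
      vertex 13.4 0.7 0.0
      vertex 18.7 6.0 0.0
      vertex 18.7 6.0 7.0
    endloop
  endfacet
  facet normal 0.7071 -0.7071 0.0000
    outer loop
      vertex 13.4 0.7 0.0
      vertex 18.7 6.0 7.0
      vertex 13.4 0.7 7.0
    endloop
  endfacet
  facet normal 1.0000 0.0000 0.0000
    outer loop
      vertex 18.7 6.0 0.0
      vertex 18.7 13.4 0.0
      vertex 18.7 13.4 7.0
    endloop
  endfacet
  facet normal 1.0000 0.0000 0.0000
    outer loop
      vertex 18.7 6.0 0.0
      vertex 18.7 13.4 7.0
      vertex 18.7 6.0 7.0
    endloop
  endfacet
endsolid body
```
; perimeter-only toolpath
G21 ; units = mm
G90 ; absolute positioning
G28 ; home
; layer 1
G0 Z1.2
G0 X18.7 Y13.4
G1 X13.4 Y18.7
G1 X6.0 Y18.7
G1 X0.7 Y13.4
G1 X0.7 Y6.0
G1 X6.0 Y0.7
G1 X13.4 Y0.7
G1 X18.7 Y6.0
G1 X18.7 Y13.4
; layer 2
G0 Z2.3
G0 X18.7 Y13.4
G1 X13.4 Y18.7
G1 X6.0 Y18.7
G1 X0.7 Y13.4
G1 X0.7 Y6.0
G1 X6.0 Y0.7
G1 X13.4 Y0.7
G1 X18.7 Y6.0
G1 X18.7 Y13.4
; layer 3
G0 Z3.5
G0 X18.7 Y13.4
G1 X13.4 Y18.7
G1 X6.0 Y18.7
G1 X0.7 Y13.4
G1 X0.7 Y6.0
G1 X6.0 Y0.7
G1 X13.4 Y0.7
G1 X18.7 Y6.0
G1 X18.7 Y13.4
; layer 4
G0 Z4.7
G0 X18.7 Y13.4
G1 X13.4 Y18.7
G1 X6.0 Y18.7
G1 X0.7 Y13.4
G1 X0.7 Y6.0
G1 X6.0 Y0.7
G1 X13.4 Y0.7
G1 X18.7 Y6.0
G1 X18.7 Y13.4
; layer 5
G0 Z5.8
G0 X18.7 Y13.4
G1 X13.4 Y18.7
G1 X6.0 Y18.7
G1 X0.7 Y13.4
G1 X0.7 Y6.0
G1 X6.0 Y0.7
G1 X13.4 Y0.7
G1 X18.7 Y6.0
G1 X18.7 Y13.4
; layer 6
G0 Z7.0
G0 X18.7 Y13.4
G1 X13.4 Y18.7
G1 X6.0 Y18.7
G1 X0.7 Y13.4
G1 X0.7 Y6.0
G1 X6.0 Y0.7
G1 X13.4 Y0.7
G1 X18.7 Y6.0
G1 X18.7 Y13.4
M2 ; end

The solid is a regular 8-sided prism (a cylinder approximated with 8 flat sides), circumscribed radius ≈ 9.7 mm, height ≈ 7 mm. Slicing at Δz = 1.2 mm — 6 equal slices spanning the solid's height, so layer i sits at z = i·h/6 — gives 6 non-empty perimeters. Each is a 8-segment closed polygon; G0 lifts to the layer z and rapids to the start vertex, then G1 traces the edges.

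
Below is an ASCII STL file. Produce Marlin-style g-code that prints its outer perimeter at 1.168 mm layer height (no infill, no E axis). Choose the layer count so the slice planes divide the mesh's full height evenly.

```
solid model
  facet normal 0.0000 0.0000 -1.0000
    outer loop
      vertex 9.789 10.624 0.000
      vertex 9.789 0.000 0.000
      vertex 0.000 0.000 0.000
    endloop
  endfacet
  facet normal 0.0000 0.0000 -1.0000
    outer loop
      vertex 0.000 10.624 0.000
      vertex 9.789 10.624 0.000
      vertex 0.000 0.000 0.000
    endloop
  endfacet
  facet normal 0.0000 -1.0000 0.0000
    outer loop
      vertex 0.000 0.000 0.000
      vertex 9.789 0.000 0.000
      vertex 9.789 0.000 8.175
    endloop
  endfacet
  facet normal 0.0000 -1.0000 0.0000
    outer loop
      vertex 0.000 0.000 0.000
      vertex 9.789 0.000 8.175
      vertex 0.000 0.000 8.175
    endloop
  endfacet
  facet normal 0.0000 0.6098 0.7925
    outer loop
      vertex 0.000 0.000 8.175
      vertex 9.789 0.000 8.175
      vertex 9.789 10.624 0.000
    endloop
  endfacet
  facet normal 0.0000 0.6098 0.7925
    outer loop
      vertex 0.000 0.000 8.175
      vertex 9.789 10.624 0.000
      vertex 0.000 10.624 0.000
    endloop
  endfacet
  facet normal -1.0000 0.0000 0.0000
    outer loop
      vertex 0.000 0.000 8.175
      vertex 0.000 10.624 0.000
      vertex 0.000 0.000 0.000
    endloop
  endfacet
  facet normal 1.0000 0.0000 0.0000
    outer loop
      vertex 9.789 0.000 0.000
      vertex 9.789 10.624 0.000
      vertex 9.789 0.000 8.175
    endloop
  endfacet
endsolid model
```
; perimeter-only toolpath
G21 ; units = mm
G90 ; absolute positioning
G28 ; home
; layer 1
G0 Z1.168
G0 X0.000 Y0.000
G1 X9.789 Y0.000
G1 X9.789 Y9.106
G1 X0.000 Y9.106
G1 X0.000 Y0.000
; layer 2
G0 Z2.336
G0 X0.000 Y0.000
G1 X9.789 Y0.000
G1 X9.789 Y7.589
G1 X0.000 Y7.589
G1 X0.000 Y0.000
; layer 3
G0 Z3.504
G0 X0.000 Y0.000
G1 X9.789 Y0.000
G1 X9.789 Y6.071
G1 X0.000 Y6.071
G1 X0.000 Y0.000
; layer 4
G0 Z4.671
G0 X0.000 Y0.000
G1 X9.789 Y0.000
G1 X9.789 Y4.553
G1 X0.000 Y4.553
G1 X0.000 Y0.000
; layer 5
G0 Z5.839
G0 X0.000 Y0.000
G1 X9.789 Y0.000
G1 X9.789 Y3.035
G1 X0.000 Y3.035
G1 X0.000 Y0.000
; layer 6
G0 Z7.007
G0 X0.000 Y0.000
G1 X9.789 Y0.000
G1 X9.789 Y1.518
G1 X0.000 Y1.518
G1 X0.000 Y0.000
M2 ; end

The solid is a wedge (ramp): 9.79 × 10.6 mm base, rising to 8.18 mm along the y=0 edge and sloping linearly to z=0 at y=10.6. Slicing at Δz = 1.168 mm — 7 equal slices spanning the solid's height, so layer i sits at z = i·h/7 — gives 6 non-empty perimeters. Each is a 4-segment closed polygon; G0 lifts to the layer z and rapids to the start vertex, then G1 traces the edges. The cross-section shrinks linearly with z (the slice at the apex is degenerate and omitted).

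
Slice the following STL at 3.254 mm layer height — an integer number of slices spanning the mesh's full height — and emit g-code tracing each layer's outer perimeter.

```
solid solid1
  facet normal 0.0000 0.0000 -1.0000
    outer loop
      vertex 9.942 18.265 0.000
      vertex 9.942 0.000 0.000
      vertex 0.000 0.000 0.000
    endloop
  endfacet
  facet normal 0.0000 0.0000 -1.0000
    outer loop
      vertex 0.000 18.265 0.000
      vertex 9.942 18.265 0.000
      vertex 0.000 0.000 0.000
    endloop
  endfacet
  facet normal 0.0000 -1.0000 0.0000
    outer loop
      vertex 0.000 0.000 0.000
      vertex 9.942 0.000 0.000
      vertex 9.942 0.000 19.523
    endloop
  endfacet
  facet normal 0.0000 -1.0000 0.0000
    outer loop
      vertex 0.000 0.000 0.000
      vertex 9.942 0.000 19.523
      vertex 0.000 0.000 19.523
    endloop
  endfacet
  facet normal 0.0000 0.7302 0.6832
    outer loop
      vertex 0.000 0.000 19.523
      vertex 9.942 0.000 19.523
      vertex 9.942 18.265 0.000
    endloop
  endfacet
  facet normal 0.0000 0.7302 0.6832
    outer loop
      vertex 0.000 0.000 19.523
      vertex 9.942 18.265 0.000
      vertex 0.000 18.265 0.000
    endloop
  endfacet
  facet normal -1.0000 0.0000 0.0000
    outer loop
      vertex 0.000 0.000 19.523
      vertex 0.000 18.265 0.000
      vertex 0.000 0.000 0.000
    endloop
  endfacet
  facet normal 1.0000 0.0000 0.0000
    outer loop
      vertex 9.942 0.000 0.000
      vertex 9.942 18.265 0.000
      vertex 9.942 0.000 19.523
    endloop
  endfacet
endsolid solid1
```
; perimeter-only toolpath
G21 ; units = mm
G90 ; absolute positioning
G28 ; home
; layer 1
G0 Z3.254
G0 X0.000 Y0.000
G1 X9.942 Y0.000
G1 X9.942 Y15.221
G1 X0.000 Y15.221
G1 X0.000 Y0.000
; layer 2
G0 Z6.508
G0 X0.000 Y0.000
G1 X9.942 Y0.000
G1 X9.942 Y12.177
G1 X0.000 Y12.177
G1 X0.000 Y0.000
; layer 3
G0 Z9.761
G0 X0.000 Y0.000
G1 X9.942 Y0.000
G1 X9.942 Y9.133
G1 X0.000 Y9.133
G1 X0.000 Y0.000
; layer 4
G0 Z13.015
G0 X0.000 Y0.000
G1 X9.942 Y0.000
G1 X9.942 Y6.088
G1 X0.000 Y6.088
G1 X0.000 Y0.000
; layer 5
G0 Z16.269
G0 X0.000 Y0.000
G1 X9.942 Y0.000
G1 X9.942 Y3.044
G1 X0.000 Y3.044
G1 X0.000 Y0.000
M2 ; end

The solid is a wedge (ramp): 9.94 × 18.3 mm base, rising to 19.5 mm along the y=0 edge and sloping linearly to z=0 at y=18.3. Slicing at Δz = 3.254 mm — 6 equal slices spanning the solid's height, so layer i sits at z = i·h/6 — gives 5 non-empty perimeters. Each is a 4-segment closed polygon; G0 lifts to the layer z and rapids to the start vertex, then G1 traces the edges. The cross-section shrinks linearly with z (the slice at the apex is degenerate and omitted).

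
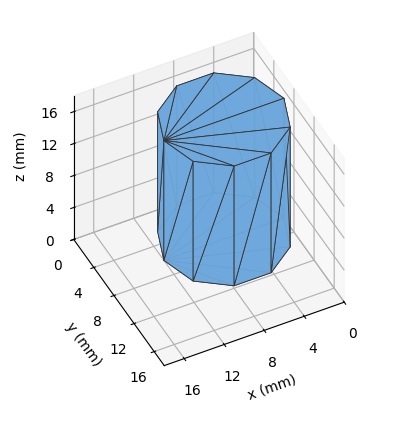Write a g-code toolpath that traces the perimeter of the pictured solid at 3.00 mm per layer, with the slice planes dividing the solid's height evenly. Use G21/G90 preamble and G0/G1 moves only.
Reading the render: the shape is a regular 10-sided prism (a cylinder approximated with 10 flat sides), circumscribed radius ≈ 6 mm, height ≈ 15 mm (dimensions read to the nearest mm from the axis ticks). For the g-code, the solid's height is divided into equal slices at the stated Δz and each level perimeter traced with G1 moves after a G0 lift.

; perimeter-only toolpath
G21 ; units = mm
G90 ; absolute positioning
G28 ; home
; layer 1
G0 Z3.00
G0 X12.00 Y6.00
G1 X10.85 Y9.53
G1 X7.85 Y11.71
G1 X4.15 Y11.71
G1 X1.15 Y9.53
G1 X0.00 Y6.00
G1 X1.15 Y2.47
G1 X4.15 Y0.29
G1 X7.85 Y0.29
G1 X10.85 Y2.47
G1 X12.00 Y6.00
; layer 2
G0 Z6.00
G0 X12.00 Y6.00
G1 X10.85 Y9.53
G1 X7.85 Y11.71
G1 X4.15 Y11.71
G1 X1.15 Y9.53
G1 X0.00 Y6.00
G1 X1.15 Y2.47
G1 X4.15 Y0.29
G1 X7.85 Y0.29
G1 X10.85 Y2.47
G1 X12.00 Y6.00
; layer 3
G0 Z9.00
G0 X12.00 Y6.00
G1 X10.85 Y9.53
G1 X7.85 Y11.71
G1 X4.15 Y11.71
G1 X1.15 Y9.53
G1 X0.00 Y6.00
G1 X1.15 Y2.47
G1 X4.15 Y0.29
G1 X7.85 Y0.29
G1 X10.85 Y2.47
G1 X12.00 Y6.00
; layer 4
G0 Z12.00
G0 X12.00 Y6.00
G1 X10.85 Y9.53
G1 X7.85 Y11.71
G1 X4.15 Y11.71
G1 X1.15 Y9.53
G1 X0.00 Y6.00
G1 X1.15 Y2.47
G1 X4.15 Y0.29
G1 X7.85 Y0.29
G1 X10.85 Y2.47
G1 X12.00 Y6.00
; layer 5
G0 Z15.00
G0 X12.00 Y6.00
G1 X10.85 Y9.53
G1 X7.85 Y11.71
G1 X4.15 Y11.71
G1 X1.15 Y9.53
G1 X0.00 Y6.00
G1 X1.15 Y2.47
G1 X4.15 Y0.29
G1 X7.85 Y0.29
G1 X10.85 Y2.47
G1 X12.00 Y6.00
M2 ; end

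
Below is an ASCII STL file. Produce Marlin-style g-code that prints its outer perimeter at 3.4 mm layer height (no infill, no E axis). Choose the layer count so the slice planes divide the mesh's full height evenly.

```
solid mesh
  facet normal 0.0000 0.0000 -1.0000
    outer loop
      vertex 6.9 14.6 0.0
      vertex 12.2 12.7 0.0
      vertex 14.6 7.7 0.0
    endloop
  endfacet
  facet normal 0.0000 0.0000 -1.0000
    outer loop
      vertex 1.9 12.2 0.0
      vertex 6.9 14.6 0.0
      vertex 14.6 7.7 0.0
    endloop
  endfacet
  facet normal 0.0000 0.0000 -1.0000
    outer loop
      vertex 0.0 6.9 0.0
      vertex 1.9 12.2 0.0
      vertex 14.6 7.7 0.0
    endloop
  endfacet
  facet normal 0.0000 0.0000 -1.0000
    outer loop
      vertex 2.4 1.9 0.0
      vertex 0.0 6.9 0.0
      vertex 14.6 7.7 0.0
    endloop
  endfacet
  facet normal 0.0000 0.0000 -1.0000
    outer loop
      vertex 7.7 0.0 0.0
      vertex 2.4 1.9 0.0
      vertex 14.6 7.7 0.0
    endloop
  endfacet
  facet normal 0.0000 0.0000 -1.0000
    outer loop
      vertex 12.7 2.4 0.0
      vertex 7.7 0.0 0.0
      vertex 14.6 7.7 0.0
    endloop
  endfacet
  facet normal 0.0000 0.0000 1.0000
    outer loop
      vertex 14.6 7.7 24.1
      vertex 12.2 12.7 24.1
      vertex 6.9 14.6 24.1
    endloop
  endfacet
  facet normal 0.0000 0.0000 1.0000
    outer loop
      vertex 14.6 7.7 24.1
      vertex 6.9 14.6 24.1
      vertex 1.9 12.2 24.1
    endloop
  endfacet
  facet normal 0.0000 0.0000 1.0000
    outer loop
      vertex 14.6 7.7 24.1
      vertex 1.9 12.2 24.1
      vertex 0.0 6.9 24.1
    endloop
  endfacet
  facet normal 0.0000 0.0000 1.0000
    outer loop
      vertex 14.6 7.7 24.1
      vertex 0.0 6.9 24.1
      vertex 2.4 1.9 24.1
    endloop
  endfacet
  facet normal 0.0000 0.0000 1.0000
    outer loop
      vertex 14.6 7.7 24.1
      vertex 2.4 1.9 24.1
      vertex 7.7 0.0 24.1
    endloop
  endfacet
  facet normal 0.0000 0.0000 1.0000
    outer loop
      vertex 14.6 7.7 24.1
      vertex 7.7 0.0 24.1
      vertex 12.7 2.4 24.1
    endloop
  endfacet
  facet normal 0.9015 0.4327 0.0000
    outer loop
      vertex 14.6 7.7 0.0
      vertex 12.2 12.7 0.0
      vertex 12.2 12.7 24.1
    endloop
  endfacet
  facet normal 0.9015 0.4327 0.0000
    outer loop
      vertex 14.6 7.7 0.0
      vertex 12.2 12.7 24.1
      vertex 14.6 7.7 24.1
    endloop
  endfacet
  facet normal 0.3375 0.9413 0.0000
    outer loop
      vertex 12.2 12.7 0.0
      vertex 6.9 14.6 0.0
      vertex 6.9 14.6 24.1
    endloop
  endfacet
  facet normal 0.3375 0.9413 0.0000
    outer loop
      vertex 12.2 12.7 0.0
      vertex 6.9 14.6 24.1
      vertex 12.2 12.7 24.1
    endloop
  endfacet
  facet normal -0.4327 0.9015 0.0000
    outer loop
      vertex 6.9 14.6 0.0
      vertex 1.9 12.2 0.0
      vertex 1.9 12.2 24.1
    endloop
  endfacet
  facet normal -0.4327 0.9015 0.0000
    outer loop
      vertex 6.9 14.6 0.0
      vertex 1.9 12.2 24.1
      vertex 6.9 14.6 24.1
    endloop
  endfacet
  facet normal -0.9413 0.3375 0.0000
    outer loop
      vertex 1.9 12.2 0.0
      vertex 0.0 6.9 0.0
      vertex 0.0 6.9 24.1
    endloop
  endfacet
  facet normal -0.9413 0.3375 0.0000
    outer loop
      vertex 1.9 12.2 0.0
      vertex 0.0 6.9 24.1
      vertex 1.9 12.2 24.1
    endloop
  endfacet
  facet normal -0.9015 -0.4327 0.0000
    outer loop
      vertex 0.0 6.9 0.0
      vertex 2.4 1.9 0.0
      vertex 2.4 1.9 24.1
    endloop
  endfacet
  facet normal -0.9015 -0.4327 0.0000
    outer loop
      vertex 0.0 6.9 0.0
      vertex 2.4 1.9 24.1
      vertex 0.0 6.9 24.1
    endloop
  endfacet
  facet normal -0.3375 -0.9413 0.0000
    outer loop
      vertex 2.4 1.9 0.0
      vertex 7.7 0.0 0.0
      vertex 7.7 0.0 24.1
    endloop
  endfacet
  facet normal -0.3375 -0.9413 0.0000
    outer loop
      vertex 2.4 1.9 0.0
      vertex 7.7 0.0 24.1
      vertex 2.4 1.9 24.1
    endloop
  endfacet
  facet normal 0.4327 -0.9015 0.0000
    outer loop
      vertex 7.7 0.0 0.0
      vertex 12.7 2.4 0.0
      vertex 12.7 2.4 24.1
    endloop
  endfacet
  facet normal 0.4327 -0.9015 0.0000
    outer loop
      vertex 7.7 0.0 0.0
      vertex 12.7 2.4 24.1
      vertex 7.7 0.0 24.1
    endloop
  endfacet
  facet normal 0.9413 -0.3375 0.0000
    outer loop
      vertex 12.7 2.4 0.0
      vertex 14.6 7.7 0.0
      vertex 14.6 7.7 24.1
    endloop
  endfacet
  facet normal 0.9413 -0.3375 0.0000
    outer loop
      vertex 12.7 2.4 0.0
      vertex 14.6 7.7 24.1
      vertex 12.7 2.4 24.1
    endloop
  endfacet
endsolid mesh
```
; perimeter-only toolpath
G21 ; units = mm
G90 ; absolute positioning
G28 ; home
; layer 1
G0 Z3.4
G0 X14.6 Y7.7
G1 X12.2 Y12.7
G1 X6.9 Y14.6
G1 X1.9 Y12.2
G1 X0.0 Y6.9
G1 X2.4 Y1.9
G1 X7.7 Y0.0
G1 X12.7 Y2.4
G1 X14.6 Y7.7
; layer 2
G0 Z6.9
G0 X14.6 Y7.7
G1 X12.2 Y12.7
G1 X6.9 Y14.6
G1 X1.9 Y12.2
G1 X0.0 Y6.9
G1 X2.4 Y1.9
G1 X7.7 Y0.0
G1 X12.7 Y2.4
G1 X14.6 Y7.7
; layer 3
G0 Z10.3
G0 X14.6 Y7.7
G1 X12.2 Y12.7
G1 X6.9 Y14.6
G1 X1.9 Y12.2
G1 X0.0 Y6.9
G1 X2.4 Y1.9
G1 X7.7 Y0.0
G1 X12.7 Y2.4
G1 X14.6 Y7.7
; layer 4
G0 Z13.8
G0 X14.6 Y7.7
G1 X12.2 Y12.7
G1 X6.9 Y14.6
G1 X1.9 Y12.2
G1 X0.0 Y6.9
G1 X2.4 Y1.9
G1 X7.7 Y0.0
G1 X12.7 Y2.4
G1 X14.6 Y7.7
; layer 5
G0 Z17.2
G0 X14.6 Y7.7
G1 X12.2 Y12.7
G1 X6.9 Y14.6
G1 X1.9 Y12.2
G1 X0.0 Y6.9
G1 X2.4 Y1.9
G1 X7.7 Y0.0
G1 X12.7 Y2.4
G1 X14.6 Y7.7
; layer 6
G0 Z20.7
G0 X14.6 Y7.7
G1 X12.2 Y12.7
G1 X6.9 Y14.6
G1 X1.9 Y12.2
G1 X0.0 Y6.9
G1 X2.4 Y1.9
G1 X7.7 Y0.0
G1 X12.7 Y2.4
G1 X14.6 Y7.7
; layer 7
G0 Z24.1
G0 X14.6 Y7.7
G1 X12.2 Y12.7
G1 X6.9 Y14.6
G1 X1.9 Y12.2
G1 X0.0 Y6.9
G1 X2.4 Y1.9
G1 X7.7 Y0.0
G1 X12.7 Y2.4
G1 X14.6 Y7.7
M2 ; end

The solid is a regular 8-sided prism (a cylinder approximated with 8 flat sides), circumscribed radius ≈ 7.3 mm, height ≈ 24.1 mm. Slicing at Δz = 3.4 mm — 7 equal slices spanning the solid's height, so layer i sits at z = i·h/7 — gives 7 non-empty perimeters. Each is a 8-segment closed polygon; G0 lifts to the layer z and rapids to the start vertex, then G1 traces the edges.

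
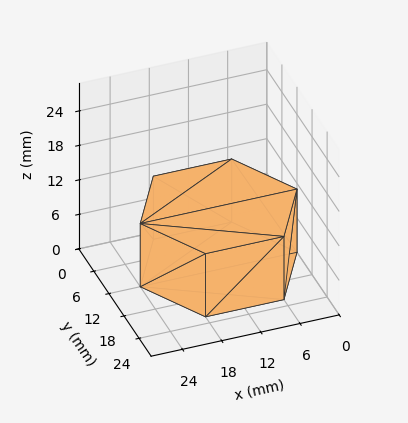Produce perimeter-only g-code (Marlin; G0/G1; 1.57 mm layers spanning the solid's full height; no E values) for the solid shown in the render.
Reading the render: the shape is a regular 6-sided prism (a cylinder approximated with 6 flat sides), circumscribed radius ≈ 12 mm, height ≈ 11 mm (dimensions read to the nearest mm from the axis ticks). For the g-code, the solid's height is divided into equal slices at the stated Δz and each level perimeter traced with G1 moves after a G0 lift.

; perimeter-only toolpath
G21 ; units = mm
G90 ; absolute positioning
G28 ; home
; layer 1
G0 Z1.57
G0 X24.00 Y12.00
G1 X18.00 Y22.39
G1 X6.00 Y22.39
G1 X0.00 Y12.00
G1 X6.00 Y1.61
G1 X18.00 Y1.61
G1 X24.00 Y12.00
; layer 2
G0 Z3.14
G0 X24.00 Y12.00
G1 X18.00 Y22.39
G1 X6.00 Y22.39
G1 X0.00 Y12.00
G1 X6.00 Y1.61
G1 X18.00 Y1.61
G1 X24.00 Y12.00
; layer 3
G0 Z4.71
G0 X24.00 Y12.00
G1 X18.00 Y22.39
G1 X6.00 Y22.39
G1 X0.00 Y12.00
G1 X6.00 Y1.61
G1 X18.00 Y1.61
G1 X24.00 Y12.00
; layer 4
G0 Z6.29
G0 X24.00 Y12.00
G1 X18.00 Y22.39
G1 X6.00 Y22.39
G1 X0.00 Y12.00
G1 X6.00 Y1.61
G1 X18.00 Y1.61
G1 X24.00 Y12.00
; layer 5
G0 Z7.86
G0 X24.00 Y12.00
G1 X18.00 Y22.39
G1 X6.00 Y22.39
G1 X0.00 Y12.00
G1 X6.00 Y1.61
G1 X18.00 Y1.61
G1 X24.00 Y12.00
; layer 6
G0 Z9.43
G0 X24.00 Y12.00
G1 X18.00 Y22.39
G1 X6.00 Y22.39
G1 X0.00 Y12.00
G1 X6.00 Y1.61
G1 X18.00 Y1.61
G1 X24.00 Y12.00
; layer 7
G0 Z11.00
G0 X24.00 Y12.00
G1 X18.00 Y22.39
G1 X6.00 Y22.39
G1 X0.00 Y12.00
G1 X6.00 Y1.61
G1 X18.00 Y1.61
G1 X24.00 Y12.00
M2 ; end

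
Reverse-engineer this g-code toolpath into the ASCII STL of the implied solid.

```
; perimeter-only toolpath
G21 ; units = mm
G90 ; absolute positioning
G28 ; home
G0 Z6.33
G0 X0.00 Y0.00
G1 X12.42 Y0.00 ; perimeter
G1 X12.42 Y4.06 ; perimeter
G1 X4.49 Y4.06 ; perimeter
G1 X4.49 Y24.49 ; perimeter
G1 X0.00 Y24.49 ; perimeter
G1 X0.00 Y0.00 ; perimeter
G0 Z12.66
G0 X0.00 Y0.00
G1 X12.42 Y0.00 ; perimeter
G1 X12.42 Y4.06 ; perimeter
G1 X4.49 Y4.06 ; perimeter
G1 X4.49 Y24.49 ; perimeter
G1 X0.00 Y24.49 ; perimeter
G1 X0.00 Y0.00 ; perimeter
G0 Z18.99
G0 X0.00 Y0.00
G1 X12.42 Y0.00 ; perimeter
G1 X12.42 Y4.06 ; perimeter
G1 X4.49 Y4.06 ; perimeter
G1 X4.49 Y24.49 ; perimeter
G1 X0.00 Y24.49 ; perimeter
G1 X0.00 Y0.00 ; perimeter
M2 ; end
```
solid part
  facet normal 0.0000 0.0000 -1.0000
    outer loop
      vertex 12.42 4.06 0.00
      vertex 12.42 0.00 0.00
      vertex 0.00 0.00 0.00
    endloop
  endfacet
  facet normal 0.0000 0.0000 -1.0000
    outer loop
      vertex 4.49 4.06 0.00
      vertex 12.42 4.06 0.00
      vertex 0.00 0.00 0.00
    endloop
  endfacet
  facet normal 0.0000 0.0000 -1.0000
    outer loop
      vertex 4.49 24.49 0.00
      vertex 4.49 4.06 0.00
      vertex 0.00 0.00 0.00
    endloop
  endfacet
  facet normal 0.0000 0.0000 -1.0000
    outer loop
      vertex 0.00 24.49 0.00
      vertex 4.49 24.49 0.00
      vertex 0.00 0.00 0.00
    endloop
  endfacet
  facet normal 0.0000 0.0000 1.0000
    outer loop
      vertex 0.00 0.00 18.99
      vertex 12.42 0.00 18.99
      vertex 12.42 4.06 18.99
    endloop
  endfacet
  facet normal 0.0000 0.0000 1.0000
    outer loop
      vertex 0.00 0.00 18.99
      vertex 12.42 4.06 18.99
      vertex 4.49 4.06 18.99
    endloop
  endfacet
  facet normal 0.0000 0.0000 1.0000
    outer loop
      vertex 0.00 0.00 18.99
      vertex 4.49 4.06 18.99
      vertex 4.49 24.49 18.99
    endloop
  endfacet
  facet normal 0.0000 0.0000 1.0000
    outer loop
      vertex 0.00 0.00 18.99
      vertex 4.49 24.49 18.99
      vertex 0.00 24.49 18.99
    endloop
  endfacet
  facet normal 0.0000 -1.0000 0.0000
    outer loop
      vertex 0.00 0.00 0.00
      vertex 12.42 0.00 0.00
      vertex 12.42 0.00 18.99
    endloop
  endfacet
  facet normal 0.0000 -1.0000 0.0000
    outer loop
      vertex 0.00 0.00 0.00
      vertex 12.42 0.00 18.99
      vertex 0.00 0.00 18.99
    endloop
  endfacet
  facet normal 1.0000 0.0000 0.0000
    outer loop
      vertex 12.42 0.00 0.00
      vertex 12.42 4.06 0.00
      vertex 12.42 4.06 18.99
    endloop
  endfacet
  facet normal 1.0000 0.0000 0.0000
    outer loop
      vertex 12.42 0.00 0.00
      vertex 12.42 4.06 18.99
      vertex 12.42 0.00 18.99
    endloop
  endfacet
  facet normal 0.0000 1.0000 0.0000
    outer loop
      vertex 12.42 4.06 0.00
      vertex 4.49 4.06 0.00
      vertex 4.49 4.06 18.99
    endloop
  endfacet
  facet normal 0.0000 1.0000 0.0000
    outer loop
      vertex 12.42 4.06 0.00
      vertex 4.49 4.06 18.99
      vertex 12.42 4.06 18.99
    endloop
  endfacet
  facet normal 1.0000 0.0000 0.0000
    outer loop
      vertex 4.49 4.06 0.00
      vertex 4.49 24.49 0.00
      vertex 4.49 24.49 18.99
    endloop
  endfacet
  facet normal 1.0000 0.0000 0.0000
    outer loop
      vertex 4.49 4.06 0.00
      vertex 4.49 24.49 18.99
      vertex 4.49 4.06 18.99
    endloop
  endfacet
  facet normal 0.0000 1.0000 0.0000
    outer loop
      vertex 4.49 24.49 0.00
      vertex 0.00 24.49 0.00
      vertex 0.00 24.49 18.99
    endloop
  endfacet
  facet normal 0.0000 1.0000 0.0000
    outer loop
      vertex 4.49 24.49 0.00
      vertex 0.00 24.49 18.99
      vertex 4.49 24.49 18.99
    endloop
  endfacet
  facet normal -1.0000 0.0000 0.0000
    outer loop
      vertex 0.00 24.49 0.00
      vertex 0.00 0.00 0.00
      vertex 0.00 0.00 18.99
    endloop
  endfacet
  facet normal -1.0000 0.0000 0.0000
    outer loop
      vertex 0.00 24.49 0.00
      vertex 0.00 0.00 18.99
      vertex 0.00 24.49 18.99
    endloop
  endfacet
endsolid part

The G0 Z moves step by Δz≈6.33 mm. Every layer's G1 loop is the same polygon, so the solid is a straight extrusion of it from z=0 to z≈19. Closing with flat bottom and top caps and triangulating gives 20 facets — an L-shaped prism: outer 12.4 × 24.5 mm, arm thicknesses ≈ 4.06 mm (horizontal) and 4.49 mm (vertical), extruded 19 mm in z.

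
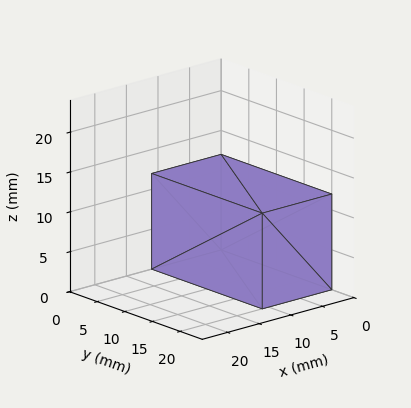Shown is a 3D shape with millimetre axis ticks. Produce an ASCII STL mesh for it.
Reading the render: the shape is a rectangular box, roughly 11 × 20 mm footprint and 12 mm tall (dimensions read to the nearest mm from the axis ticks). For the STL, each face is triangulated and given an outward normal.

solid part
  facet normal 0.0000 0.0000 -1.0000
    outer loop
      vertex 11.000 20.000 0.000
      vertex 11.000 0.000 0.000
      vertex 0.000 0.000 0.000
    endloop
  endfacet
  facet normal 0.0000 0.0000 -1.0000
    outer loop
      vertex 0.000 20.000 0.000
      vertex 11.000 20.000 0.000
      vertex 0.000 0.000 0.000
    endloop
  endfacet
  facet normal 0.0000 0.0000 1.0000
    outer loop
      vertex 0.000 0.000 12.000
      vertex 11.000 0.000 12.000
      vertex 11.000 20.000 12.000
    endloop
  endfacet
  facet normal 0.0000 0.0000 1.0000
    outer loop
      vertex 0.000 0.000 12.000
      vertex 11.000 20.000 12.000
      vertex 0.000 20.000 12.000
    endloop
  endfacet
  facet normal 0.0000 -1.0000 0.0000
    outer loop
      vertex 0.000 0.000 0.000
      vertex 11.000 0.000 0.000
      vertex 11.000 0.000 12.000
    endloop
  endfacet
  facet normal 0.0000 -1.0000 0.0000
    outer loop
      vertex 0.000 0.000 0.000
      vertex 11.000 0.000 12.000
      vertex 0.000 0.000 12.000
    endloop
  endfacet
  facet normal 0.0000 1.0000 0.0000
    outer loop
      vertex 11.000 20.000 12.000
      vertex 11.000 20.000 0.000
      vertex 0.000 20.000 0.000
    endloop
  endfacet
  facet normal 0.0000 1.0000 0.0000
    outer loop
      vertex 0.000 20.000 12.000
      vertex 11.000 20.000 12.000
      vertex 0.000 20.000 0.000
    endloop
  endfacet
  facet normal -1.0000 0.0000 0.0000
    outer loop
      vertex 0.000 20.000 12.000
      vertex 0.000 20.000 0.000
      vertex 0.000 0.000 0.000
    endloop
  endfacet
  facet normal -1.0000 0.0000 0.0000
    outer loop
      vertex 0.000 0.000 12.000
      vertex 0.000 20.000 12.000
      vertex 0.000 0.000 0.000
    endloop
  endfacet
  facet normal 1.0000 0.0000 0.0000
    outer loop
      vertex 11.000 0.000 0.000
      vertex 11.000 20.000 0.000
      vertex 11.000 20.000 12.000
    endloop
  endfacet
  facet normal 1.0000 0.0000 0.0000
    outer loop
      vertex 11.000 0.000 0.000
      vertex 11.000 20.000 12.000
      vertex 11.000 0.000 12.000
    endloop
  endfacet
endsolid part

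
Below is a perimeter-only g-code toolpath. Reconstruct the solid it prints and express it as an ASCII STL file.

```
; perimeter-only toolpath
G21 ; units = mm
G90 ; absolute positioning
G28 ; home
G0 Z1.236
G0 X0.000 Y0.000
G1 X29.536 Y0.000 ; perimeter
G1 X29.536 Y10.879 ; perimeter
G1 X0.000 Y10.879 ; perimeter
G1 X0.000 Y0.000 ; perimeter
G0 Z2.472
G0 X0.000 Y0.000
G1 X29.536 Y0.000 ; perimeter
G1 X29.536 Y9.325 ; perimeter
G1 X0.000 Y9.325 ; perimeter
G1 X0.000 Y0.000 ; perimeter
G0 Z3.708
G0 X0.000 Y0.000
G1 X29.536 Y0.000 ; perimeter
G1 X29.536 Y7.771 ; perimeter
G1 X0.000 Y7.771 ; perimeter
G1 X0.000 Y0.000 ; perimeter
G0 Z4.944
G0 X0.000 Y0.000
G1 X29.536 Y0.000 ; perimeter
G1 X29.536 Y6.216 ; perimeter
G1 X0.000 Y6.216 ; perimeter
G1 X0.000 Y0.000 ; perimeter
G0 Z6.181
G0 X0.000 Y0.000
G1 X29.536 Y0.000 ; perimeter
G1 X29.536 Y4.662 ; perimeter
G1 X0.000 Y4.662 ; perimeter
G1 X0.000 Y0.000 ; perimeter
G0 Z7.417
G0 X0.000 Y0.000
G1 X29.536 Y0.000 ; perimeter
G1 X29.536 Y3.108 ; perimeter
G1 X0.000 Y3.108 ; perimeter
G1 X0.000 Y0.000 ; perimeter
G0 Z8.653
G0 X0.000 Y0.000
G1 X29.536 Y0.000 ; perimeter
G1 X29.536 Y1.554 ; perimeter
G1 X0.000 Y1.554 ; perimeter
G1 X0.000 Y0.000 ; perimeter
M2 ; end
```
solid part
  facet normal 0.0000 0.0000 -1.0000
    outer loop
      vertex 29.536 12.433 0.000
      vertex 29.536 0.000 0.000
      vertex 0.000 0.000 0.000
    endloop
  endfacet
  facet normal 0.0000 0.0000 -1.0000
    outer loop
      vertex 0.000 12.433 0.000
      vertex 29.536 12.433 0.000
      vertex 0.000 0.000 0.000
    endloop
  endfacet
  facet normal 0.0000 -1.0000 0.0000
    outer loop
      vertex 0.000 0.000 0.000
      vertex 29.536 0.000 0.000
      vertex 29.536 0.000 9.889
    endloop
  endfacet
  facet normal 0.0000 -1.0000 0.0000
    outer loop
      vertex 0.000 0.000 0.000
      vertex 29.536 0.000 9.889
      vertex 0.000 0.000 9.889
    endloop
  endfacet
  facet normal 0.0000 0.6225 0.7826
    outer loop
      vertex 0.000 0.000 9.889
      vertex 29.536 0.000 9.889
      vertex 29.536 12.433 0.000
    endloop
  endfacet
  facet normal 0.0000 0.6225 0.7826
    outer loop
      vertex 0.000 0.000 9.889
      vertex 29.536 12.433 0.000
      vertex 0.000 12.433 0.000
    endloop
  endfacet
  facet normal -1.0000 0.0000 0.0000
    outer loop
      vertex 0.000 0.000 9.889
      vertex 0.000 12.433 0.000
      vertex 0.000 0.000 0.000
    endloop
  endfacet
  facet normal 1.0000 0.0000 0.0000
    outer loop
      vertex 29.536 0.000 0.000
      vertex 29.536 12.433 0.000
      vertex 29.536 0.000 9.889
    endloop
  endfacet
endsolid part

The G0 Z moves step by Δz≈1.236 mm. The G1 loops shrink linearly with z, so the solid tapers from its base footprint up to z≈9.89. Closing with a flat bottom cap and the tapered top and triangulating gives 8 facets — a wedge (ramp): 29.5 × 12.4 mm base, rising to 9.89 mm along the y=0 edge and sloping linearly to z=0 at y=12.4.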